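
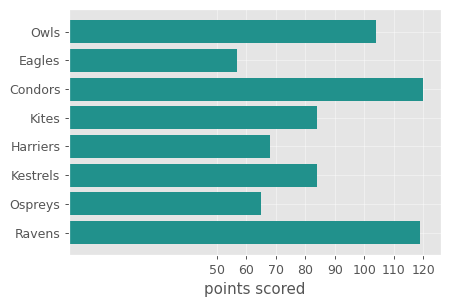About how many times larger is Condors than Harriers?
Condors ≈ 120, Harriers ≈ 70; 120/70 ≈ 1.71.

≈ 1.71×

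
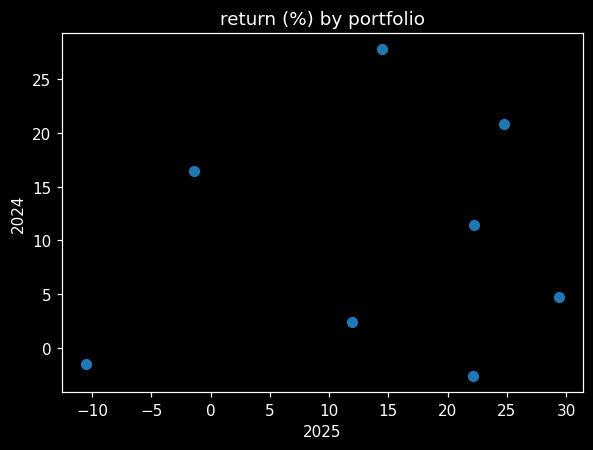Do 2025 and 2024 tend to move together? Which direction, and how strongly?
no clear correlation

Points are roughly uncorrelated; weak (|r| ≈ 0.1).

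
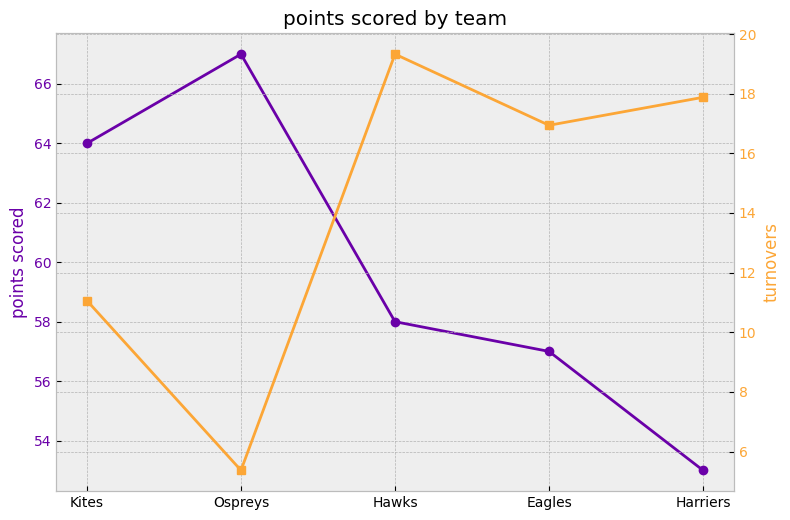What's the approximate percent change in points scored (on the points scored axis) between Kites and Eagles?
≈ -12.5%

Kites ≈ 64, Eagles ≈ 56; (56 − 64) / 64 ≈ -12.5%.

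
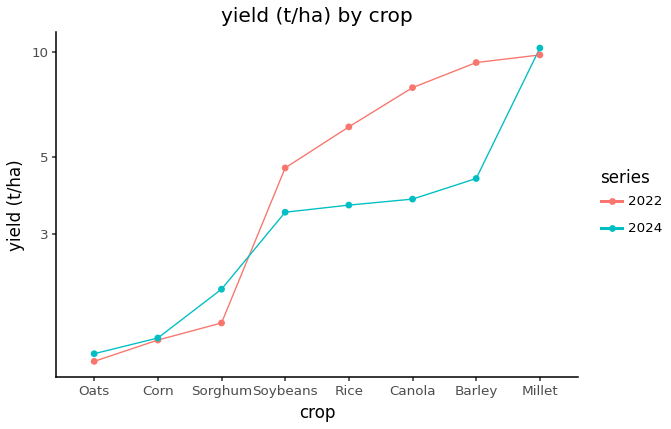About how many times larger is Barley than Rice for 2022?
Barley ≈ 9, Rice ≈ 6; 9/6 ≈ 1.5.

≈ 1.5×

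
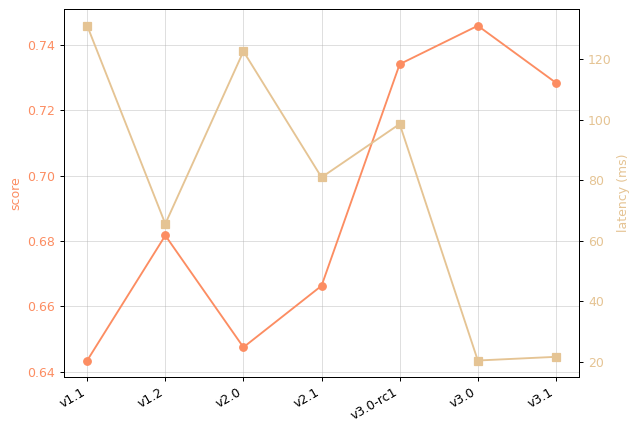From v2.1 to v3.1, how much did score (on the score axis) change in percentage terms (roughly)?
v2.1 ≈ 0.67, v3.1 ≈ 0.73; (0.73 − 0.67) / 0.67 ≈ +9%.

≈ +9%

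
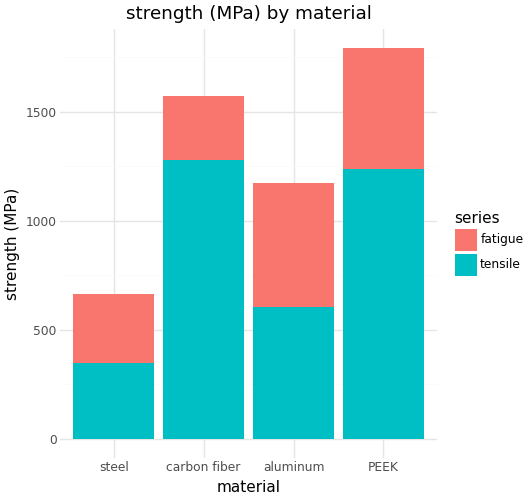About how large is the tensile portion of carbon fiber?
≈ 1200

tensile top ≈ 1200, bottom ≈ 0; segment ≈ 1200.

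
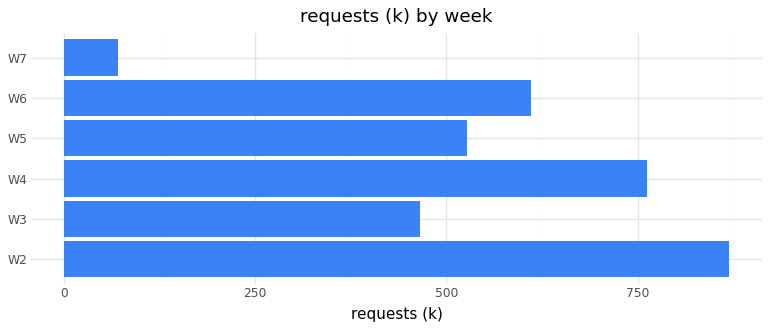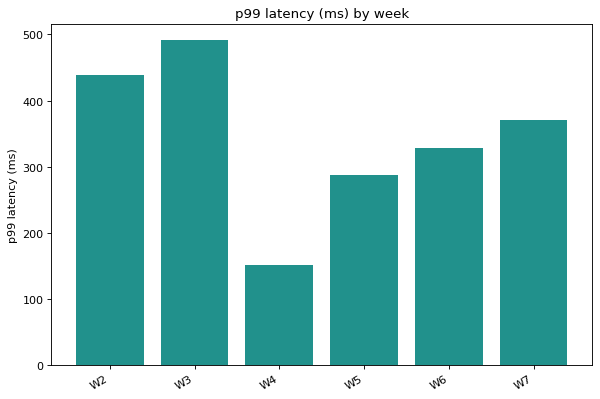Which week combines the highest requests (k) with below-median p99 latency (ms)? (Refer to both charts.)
W4

Chart 2 median p99 latency (ms) ≈ 350; below-median weeks: W4, W5, W6. Among those, W4 has the highest requests (k) (≈ 800).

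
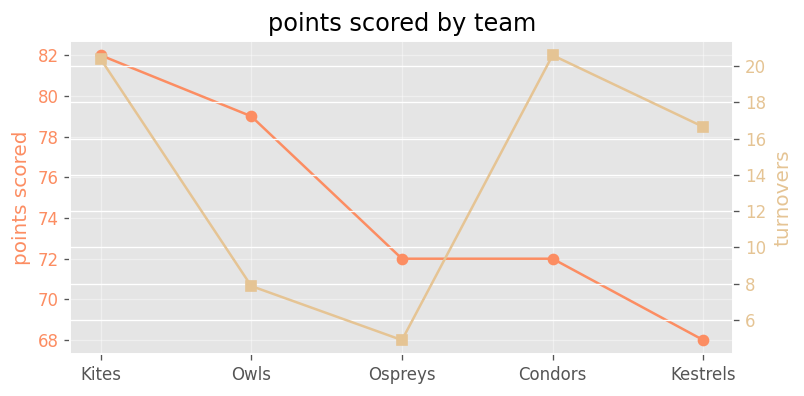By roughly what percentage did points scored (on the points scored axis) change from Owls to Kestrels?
Owls ≈ 80, Kestrels ≈ 68; (68 − 80) / 80 ≈ -15%.

≈ -15%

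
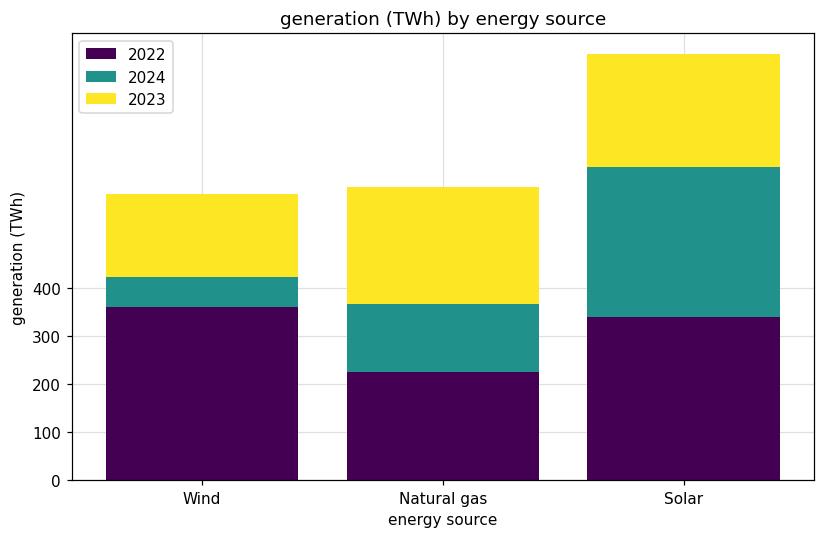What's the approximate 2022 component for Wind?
2022 top ≈ 400, bottom ≈ 0; segment ≈ 400.

≈ 400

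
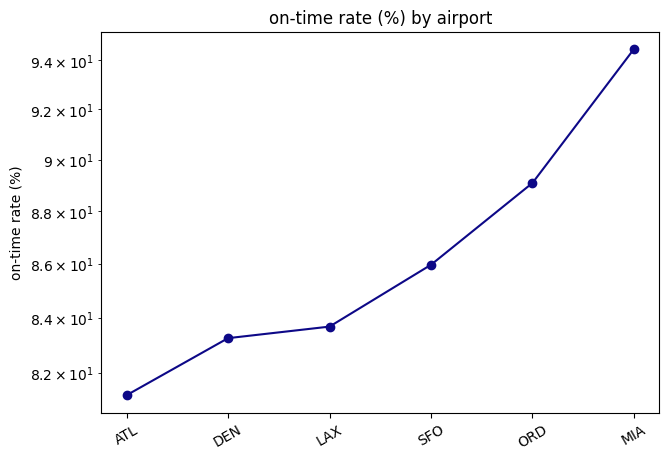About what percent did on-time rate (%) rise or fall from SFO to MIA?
SFO ≈ 86, MIA ≈ 94; (94 − 86) / 86 ≈ +9.3%.

≈ +9.3%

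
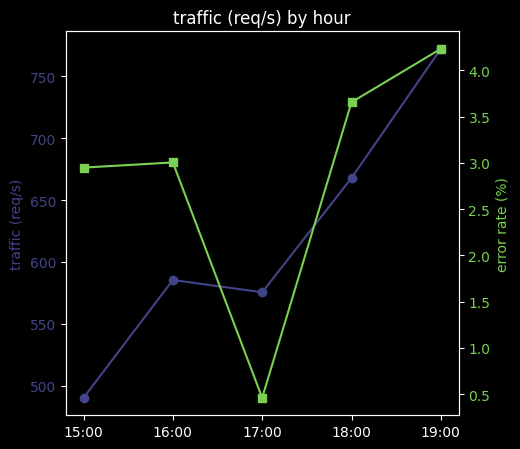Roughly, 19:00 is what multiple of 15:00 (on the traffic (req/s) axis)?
≈ 1.55×

19:00 ≈ 775, 15:00 ≈ 500; 775/500 ≈ 1.55.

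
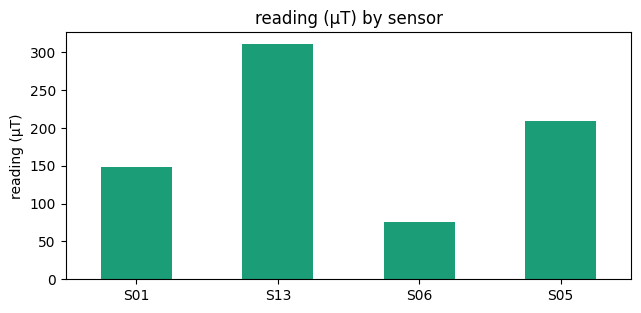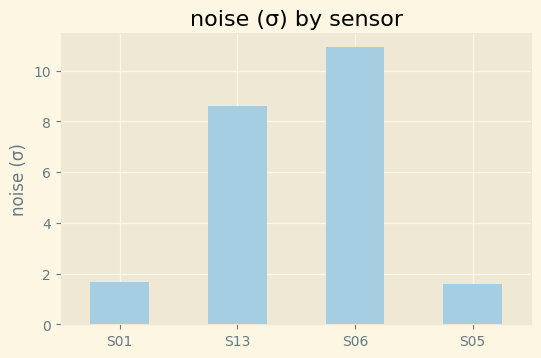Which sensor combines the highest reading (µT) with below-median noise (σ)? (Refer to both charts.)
S05

Chart 2 median noise (σ) ≈ 6; below-median sensors: S01, S05. Among those, S05 has the highest reading (µT) (≈ 200).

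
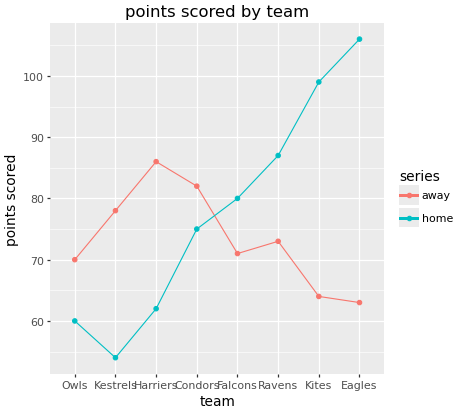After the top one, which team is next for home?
Top 3 for home: Eagles ≈ 105, Kites ≈ 100, Ravens ≈ 85.

Kites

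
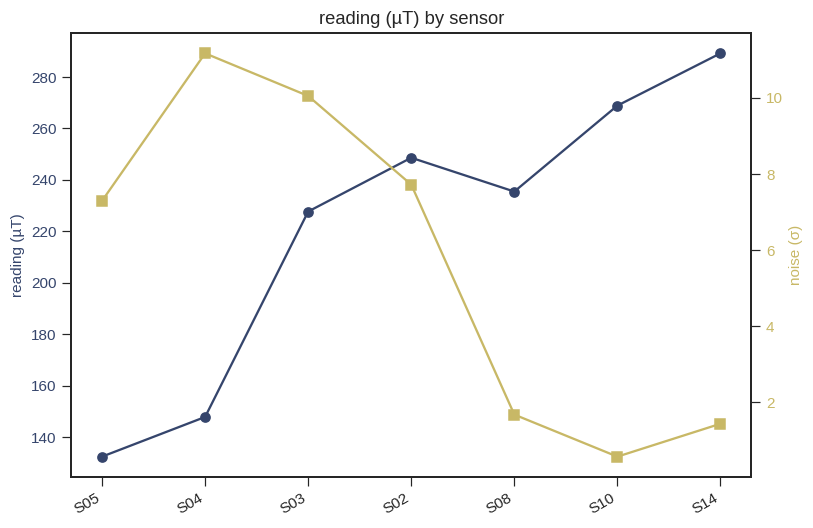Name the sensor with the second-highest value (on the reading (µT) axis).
S10

Top 3 (on the reading (µT) axis): S14 ≈ 280, S10 ≈ 260, S02 ≈ 240.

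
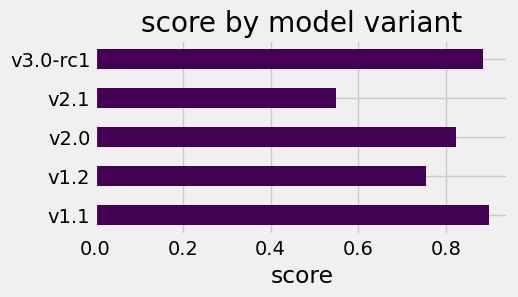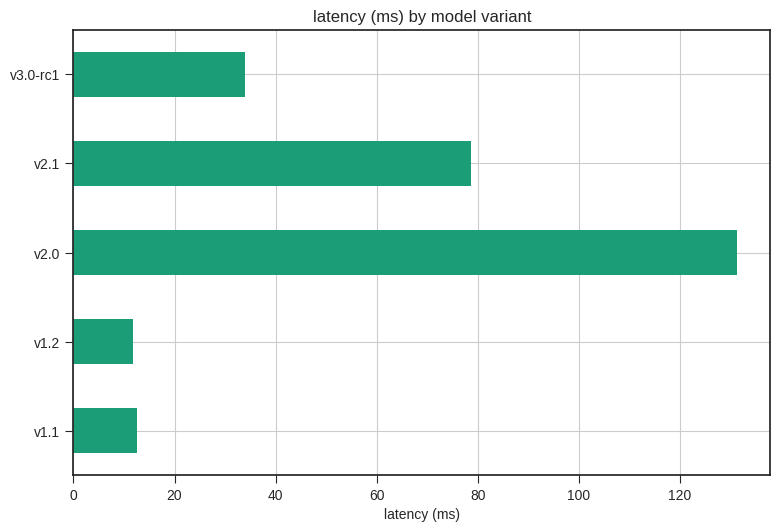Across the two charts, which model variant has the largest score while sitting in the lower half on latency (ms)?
Chart 2 median latency (ms) ≈ 40; below-median model variants: v1.1, v1.2. Among those, v1.1 has the highest score (≈ 0.9).

v1.1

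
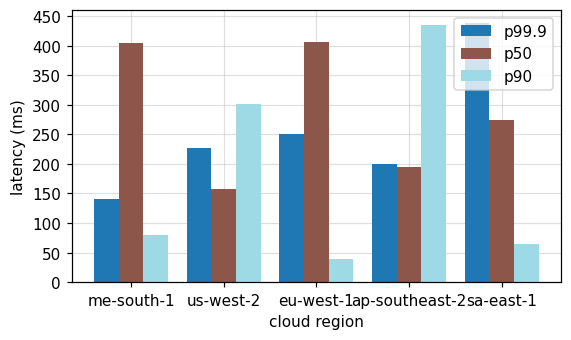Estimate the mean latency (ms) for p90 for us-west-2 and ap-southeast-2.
≈ 375

(300 + 450) / 2 ≈ 375.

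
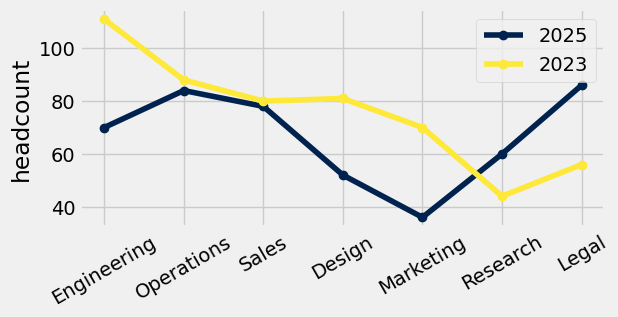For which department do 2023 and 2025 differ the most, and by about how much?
Engineering: 2023 ≈ 110, 2025 ≈ 70 → gap ≈ 40. Next-largest (Marketing) is only ≈ 30.

Engineering, ≈ 40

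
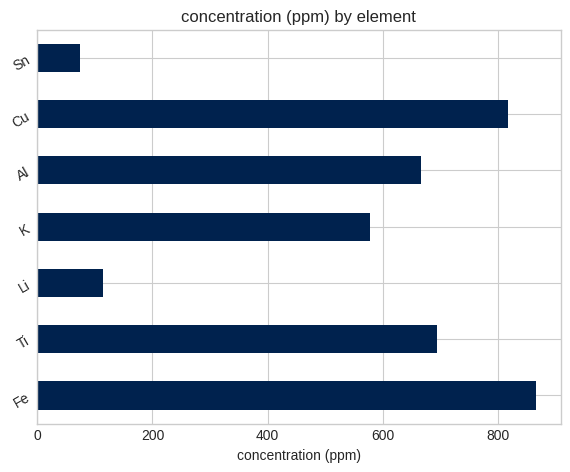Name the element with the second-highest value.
Cu

Top 3: Fe ≈ 900, Cu ≈ 800, Ti ≈ 700.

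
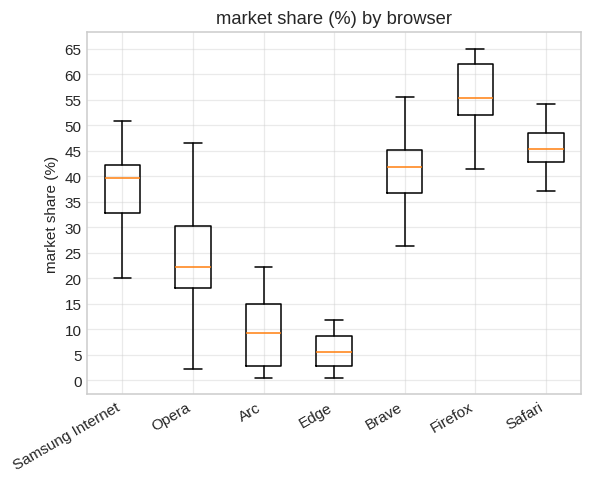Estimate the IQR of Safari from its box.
Q3 ≈ 50, Q1 ≈ 45; IQR ≈ 5.

≈ 5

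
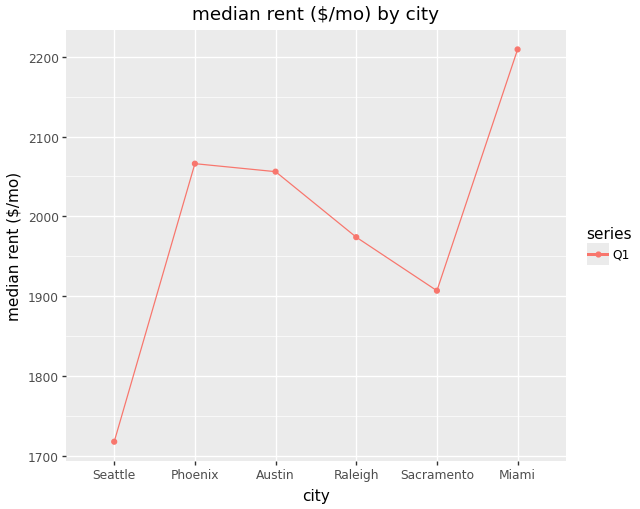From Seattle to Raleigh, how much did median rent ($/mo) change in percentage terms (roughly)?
Seattle ≈ 1700, Raleigh ≈ 1950; (1950 − 1700) / 1700 ≈ +14.7%.

≈ +14.7%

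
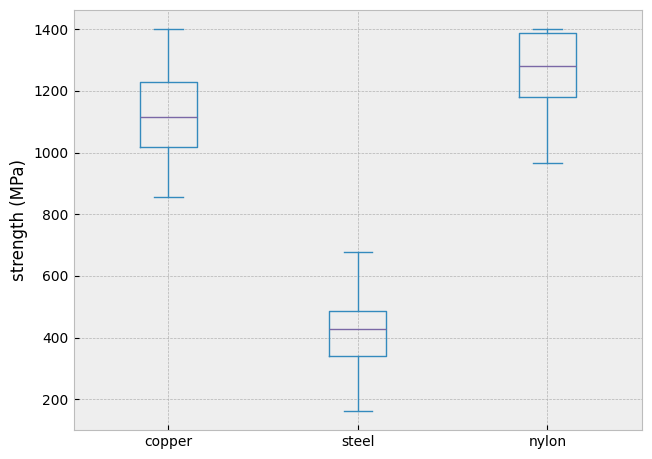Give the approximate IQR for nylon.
≈ 200

Q3 ≈ 1400, Q1 ≈ 1200; IQR ≈ 200.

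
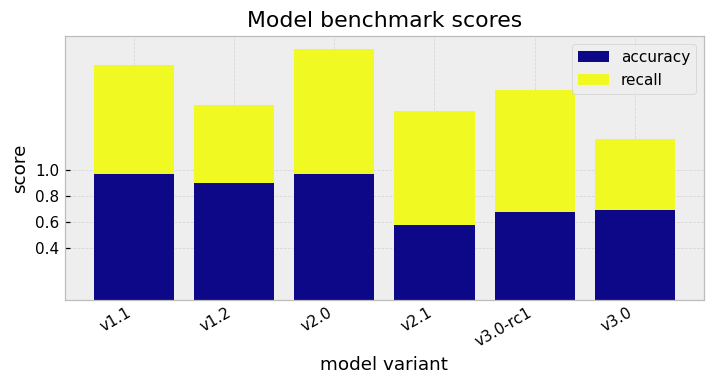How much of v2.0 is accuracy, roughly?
accuracy top ≈ 1.0, bottom ≈ 0.0; segment ≈ 1.0.

≈ 1.0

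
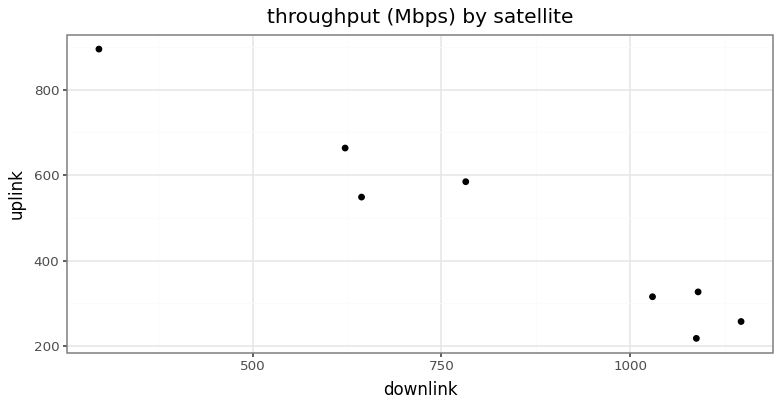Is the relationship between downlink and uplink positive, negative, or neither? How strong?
Points are negatively correlated; strong (|r| ≈ 1.0).

negative, strong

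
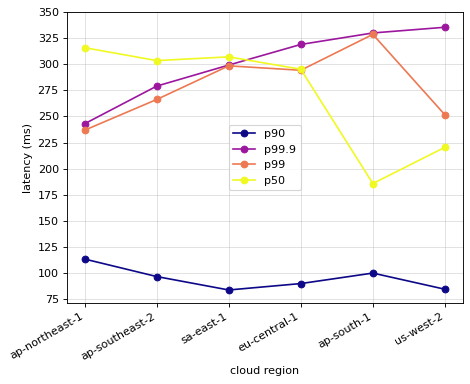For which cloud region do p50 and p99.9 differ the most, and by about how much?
ap-south-1, ≈ 150 ms

ap-south-1: p50 ≈ 175, p99.9 ≈ 325 → gap ≈ 150. Next-largest (us-west-2) is only ≈ 100.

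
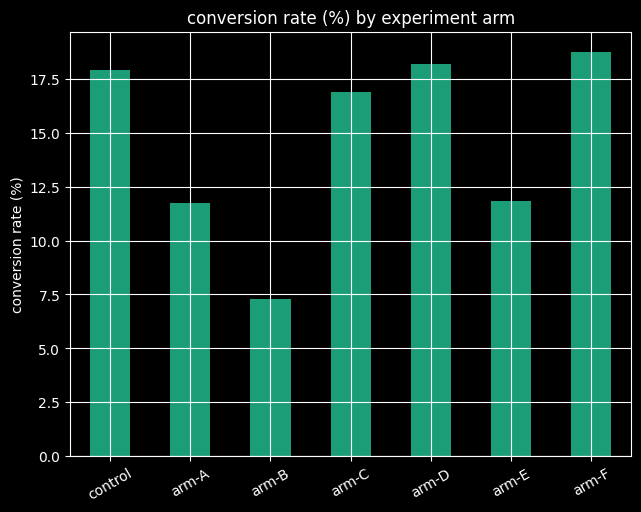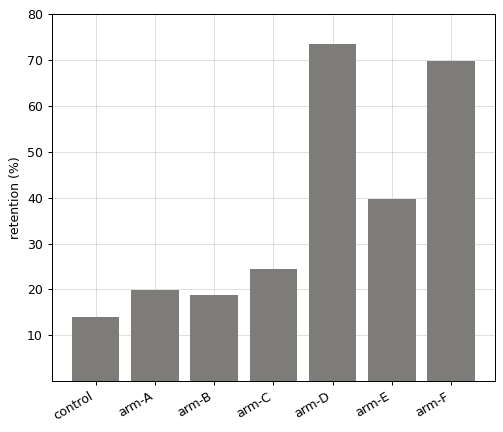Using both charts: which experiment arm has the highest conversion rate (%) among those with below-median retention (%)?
control

Chart 2 median retention (%) ≈ 20; below-median experiment arms: control, arm-A, arm-B. Among those, control has the highest conversion rate (%) (≈ 18).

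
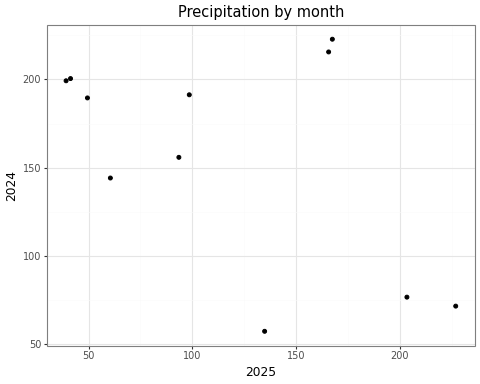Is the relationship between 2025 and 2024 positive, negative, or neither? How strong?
negative, moderate

Points are negatively correlated; moderate (|r| ≈ 0.5).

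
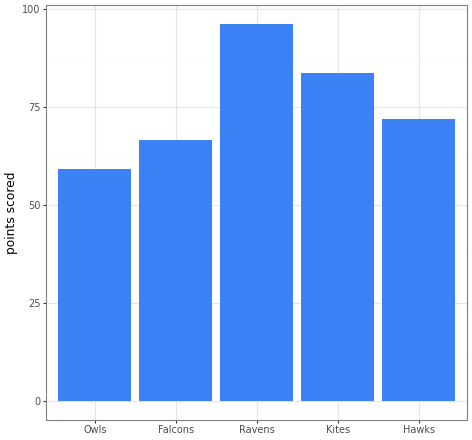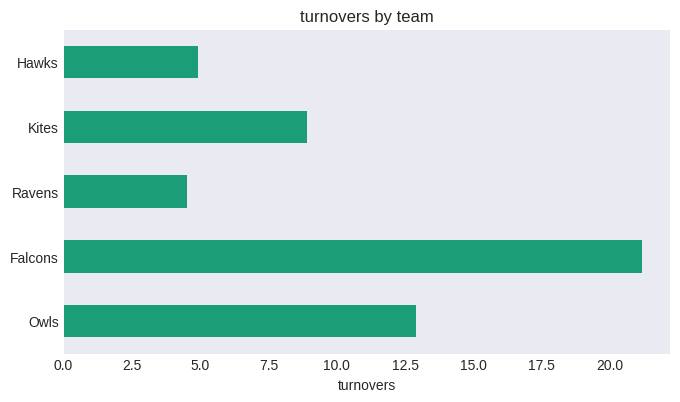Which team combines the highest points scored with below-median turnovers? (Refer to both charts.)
Ravens

Chart 2 median turnovers ≈ 8; below-median teams: Ravens, Hawks. Among those, Ravens has the highest points scored (≈ 100).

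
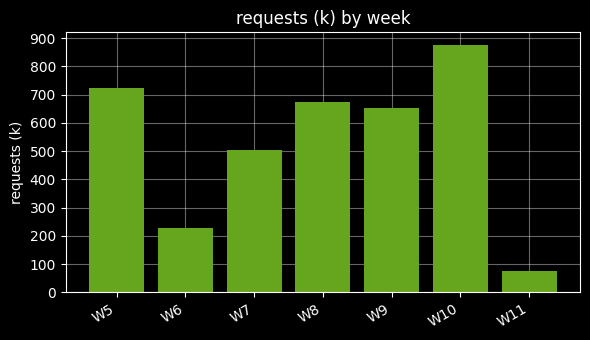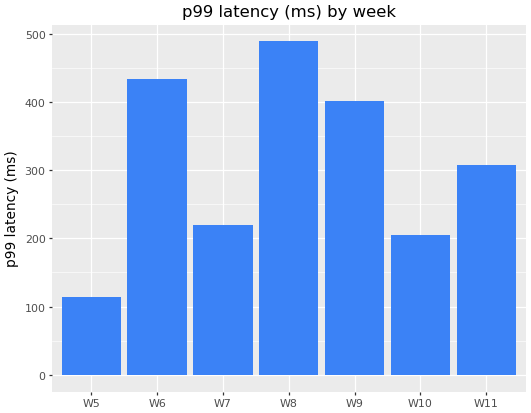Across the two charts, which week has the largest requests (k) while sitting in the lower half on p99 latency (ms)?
W10

Chart 2 median p99 latency (ms) ≈ 300; below-median weeks: W5, W7, W10. Among those, W10 has the highest requests (k) (≈ 900).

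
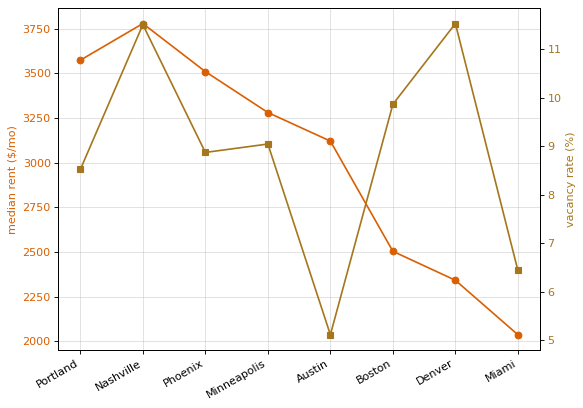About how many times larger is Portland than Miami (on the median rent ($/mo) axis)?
Portland ≈ 3600, Miami ≈ 2000; 3600/2000 ≈ 1.8.

≈ 1.8×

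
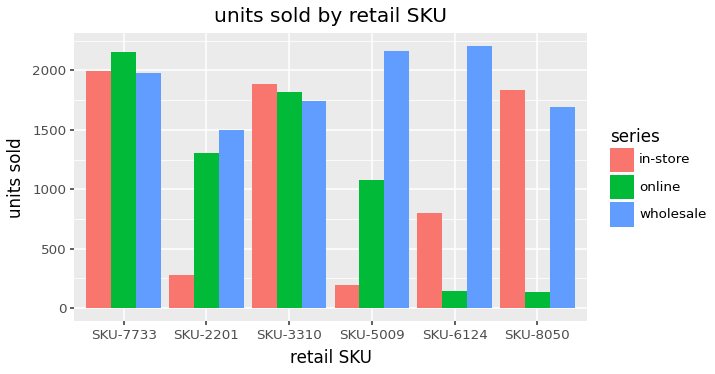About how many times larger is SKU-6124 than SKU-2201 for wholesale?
≈ 1.57×

SKU-6124 ≈ 2200, SKU-2201 ≈ 1400; 2200/1400 ≈ 1.57.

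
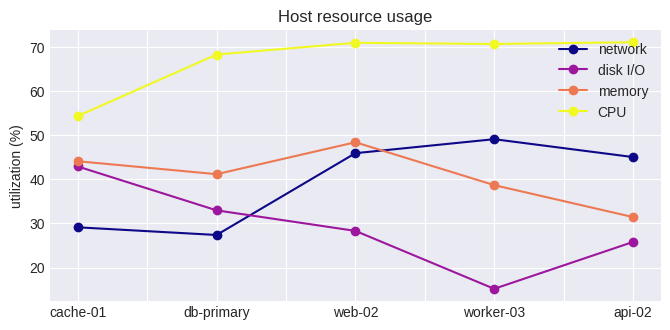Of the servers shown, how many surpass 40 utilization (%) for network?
Above 40: web-02, worker-03, api-02.

3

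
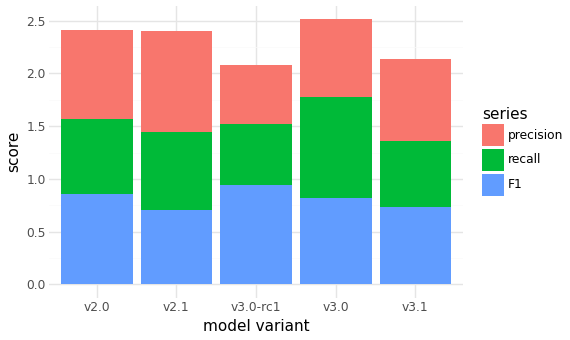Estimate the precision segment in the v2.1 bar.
precision top ≈ 2.5, bottom ≈ 1.5; segment ≈ 1.0.

≈ 1.0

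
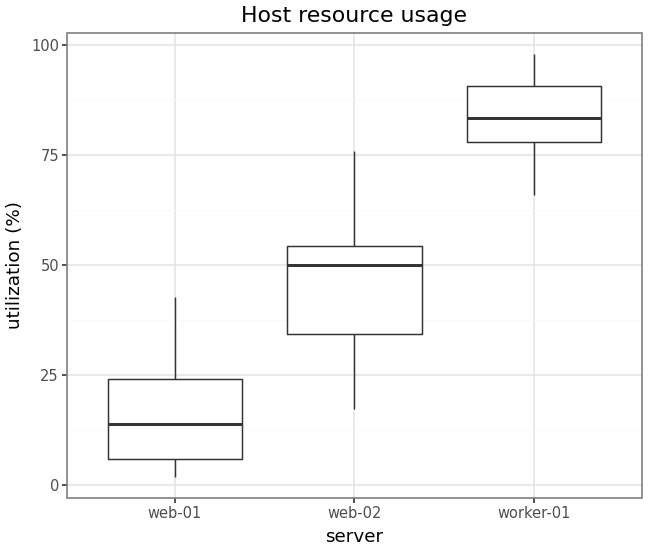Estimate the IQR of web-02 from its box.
Q3 ≈ 50, Q1 ≈ 30; IQR ≈ 20.

≈ 20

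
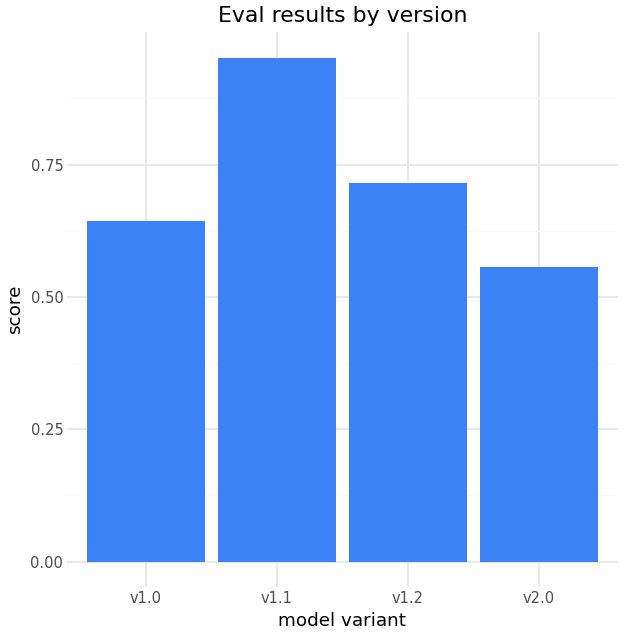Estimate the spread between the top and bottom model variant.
Max v1.1 ≈ 1.0, min v2.0 ≈ 0.6; range ≈ 0.4.

≈ 0.4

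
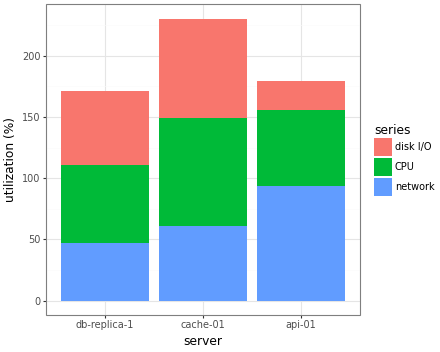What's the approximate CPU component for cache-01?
CPU top ≈ 140, bottom ≈ 60; segment ≈ 80.

≈ 80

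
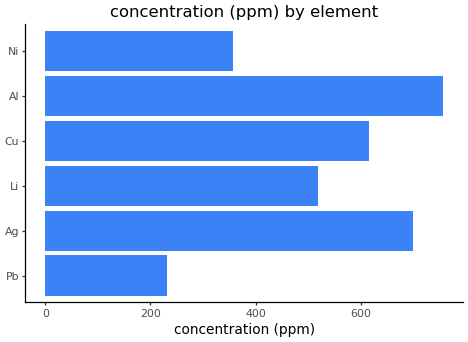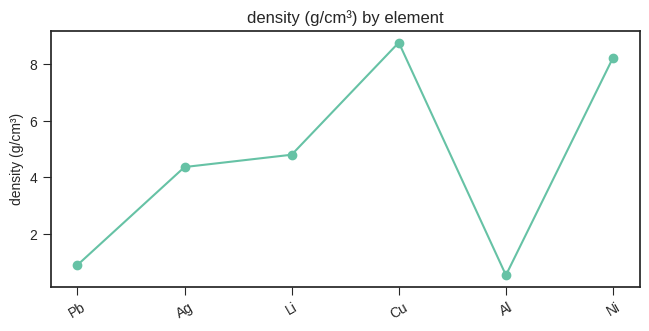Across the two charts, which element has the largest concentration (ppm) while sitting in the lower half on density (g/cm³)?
Chart 2 median density (g/cm³) ≈ 5; below-median elements: Pb, Ag, Al. Among those, Al has the highest concentration (ppm) (≈ 800).

Al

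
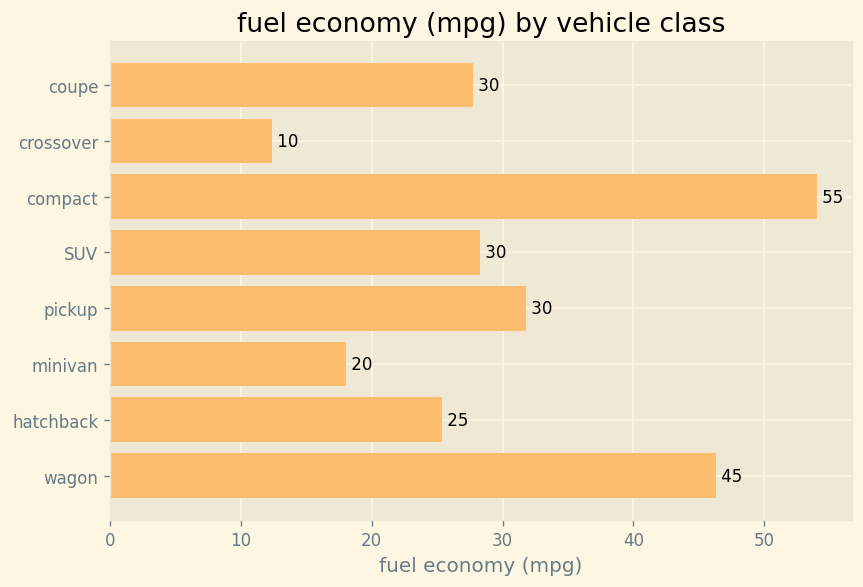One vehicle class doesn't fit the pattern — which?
compact

compact ≈ 55; the rest sit between ≈ 10 and ≈ 45.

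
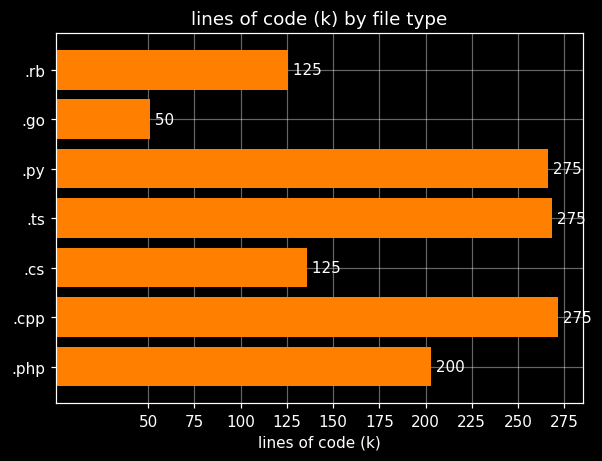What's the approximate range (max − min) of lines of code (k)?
≈ 225

Max .cpp ≈ 275, min .go ≈ 50; range ≈ 225.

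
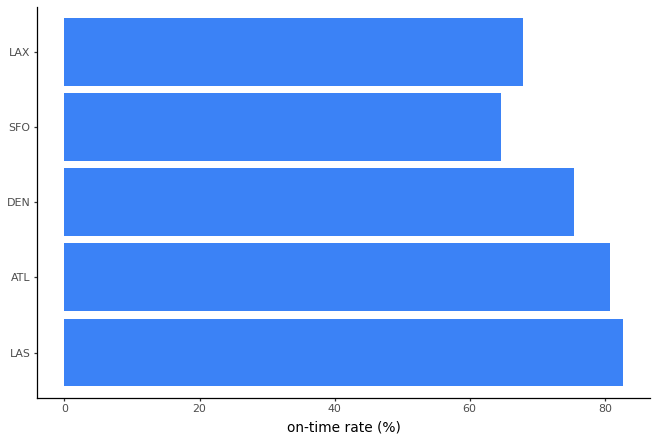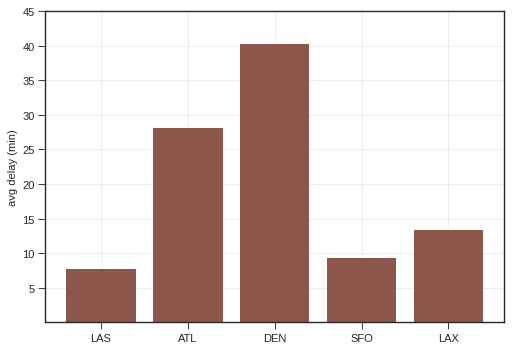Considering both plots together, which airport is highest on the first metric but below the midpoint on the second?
LAS

Chart 2 median avg delay (min) ≈ 15; below-median airports: LAS, SFO. Among those, LAS has the highest on-time rate (%) (≈ 80).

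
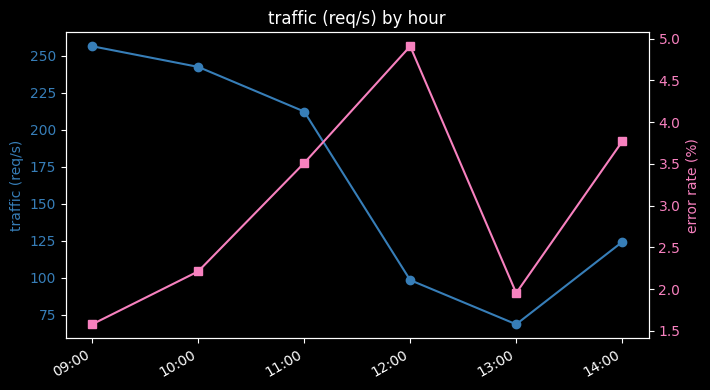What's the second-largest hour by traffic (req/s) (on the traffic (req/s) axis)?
10:00

Top 3 (on the traffic (req/s) axis): 09:00 ≈ 260, 10:00 ≈ 240, 11:00 ≈ 220.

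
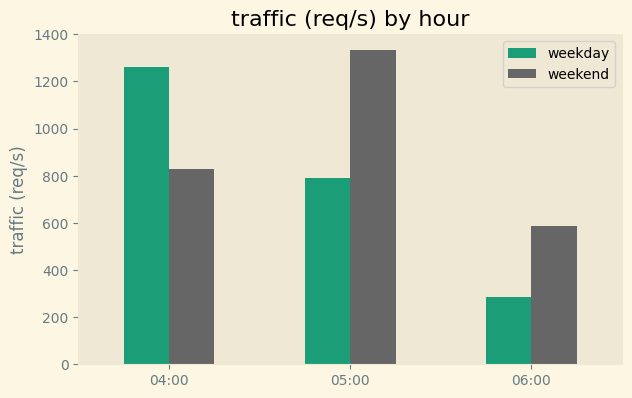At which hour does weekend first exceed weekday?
05:00

04:00: weekend ≈ 800 vs weekday ≈ 1200 (not yet); 05:00: weekend ≈ 1400 vs weekday ≈ 800 (first crossover).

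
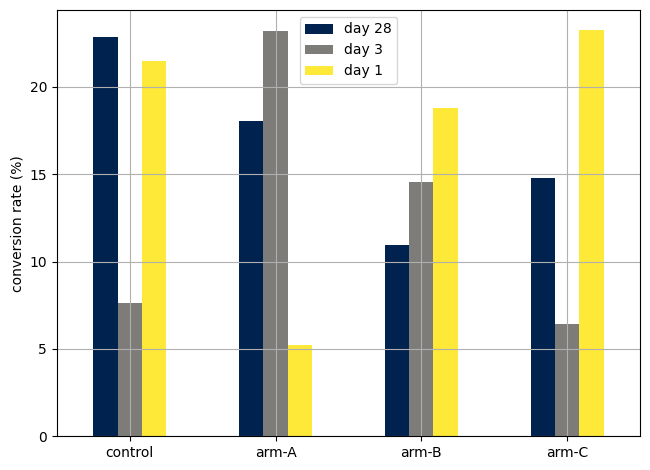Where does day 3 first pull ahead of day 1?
control: day 3 ≈ 8 vs day 1 ≈ 22 (not yet); arm-A: day 3 ≈ 24 vs day 1 ≈ 6 (first crossover).

arm-A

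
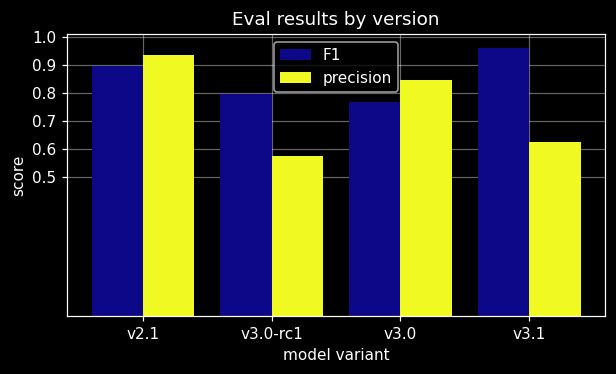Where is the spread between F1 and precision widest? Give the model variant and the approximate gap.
v3.1, ≈ 0.4

v3.1: F1 ≈ 1.0, precision ≈ 0.6 → gap ≈ 0.4. Next-largest (v3.0-rc1) is only ≈ 0.2.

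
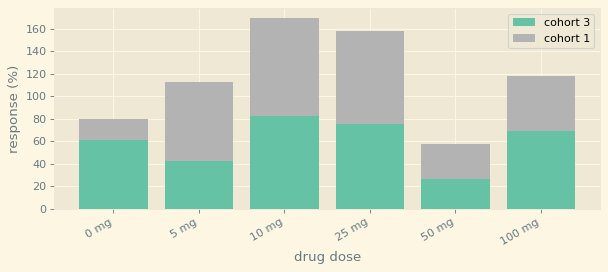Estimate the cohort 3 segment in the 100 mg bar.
cohort 3 top ≈ 60, bottom ≈ 0; segment ≈ 60.

≈ 60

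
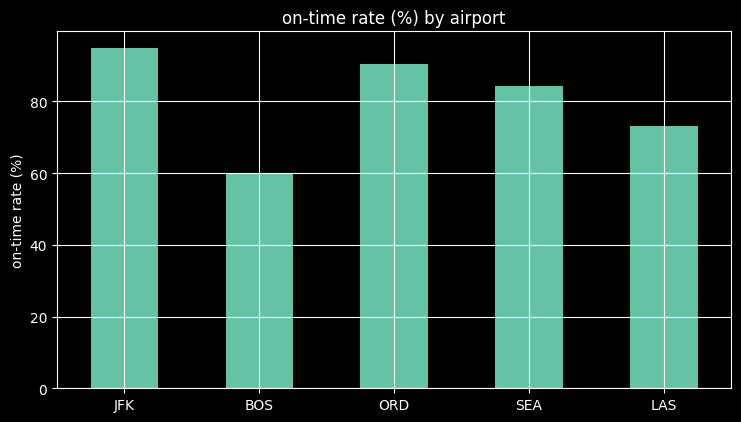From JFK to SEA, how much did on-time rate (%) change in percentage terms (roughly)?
JFK ≈ 90, SEA ≈ 80; (80 − 90) / 90 ≈ -11.1%.

≈ -11.1%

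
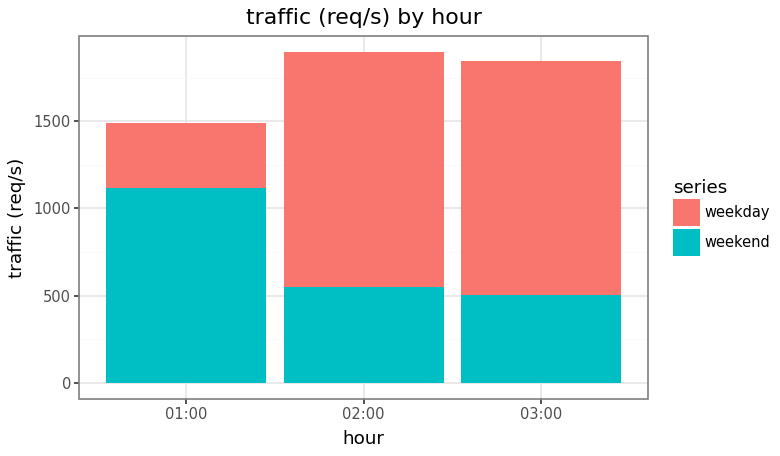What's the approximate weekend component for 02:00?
weekend top ≈ 600, bottom ≈ 0; segment ≈ 600.

≈ 600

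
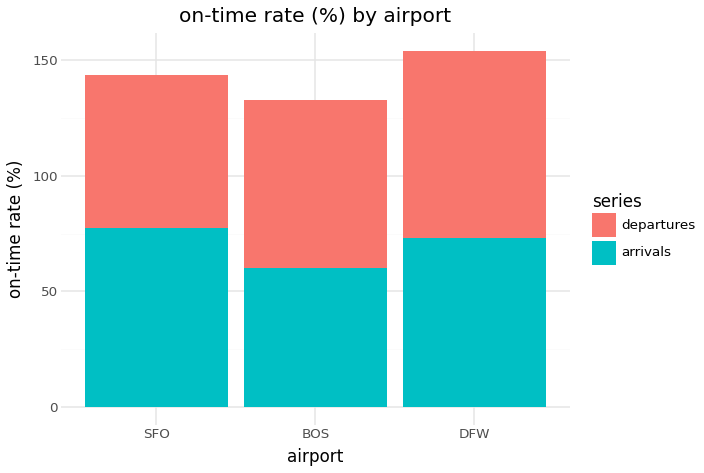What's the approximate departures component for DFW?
≈ 80

departures top ≈ 160, bottom ≈ 80; segment ≈ 80.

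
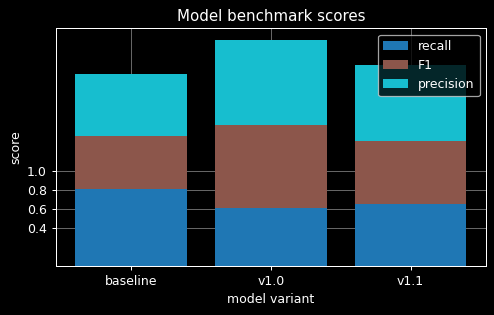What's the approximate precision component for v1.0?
precision top ≈ 2.4, bottom ≈ 1.4; segment ≈ 1.0.

≈ 1.0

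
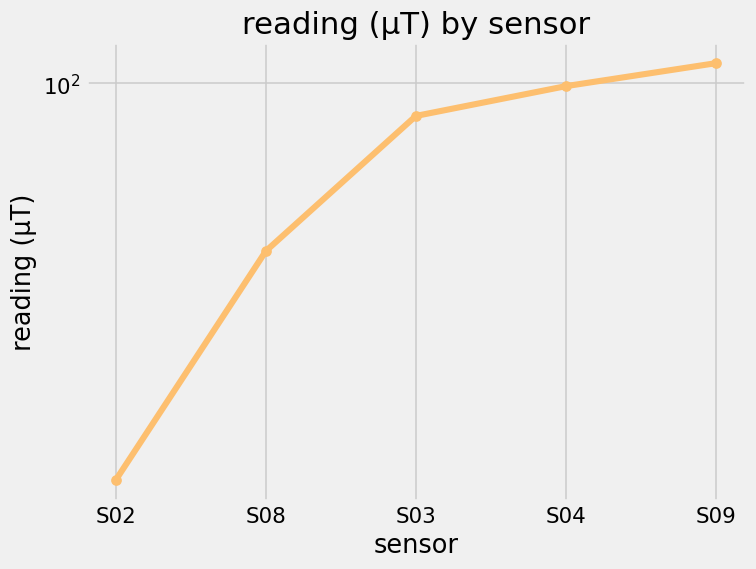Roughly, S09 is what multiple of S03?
S09 ≈ 110, S03 ≈ 80; 110/80 ≈ 1.38.

≈ 1.38×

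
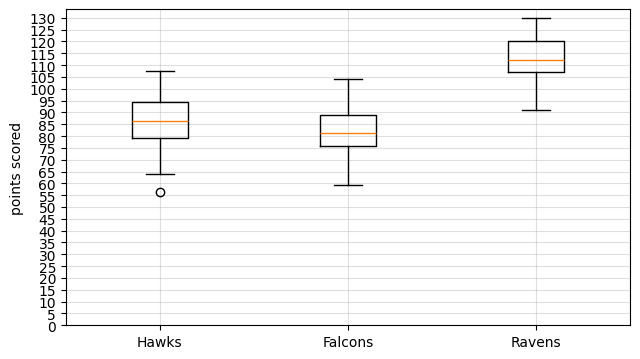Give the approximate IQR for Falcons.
≈ 15

Q3 ≈ 90, Q1 ≈ 75; IQR ≈ 15.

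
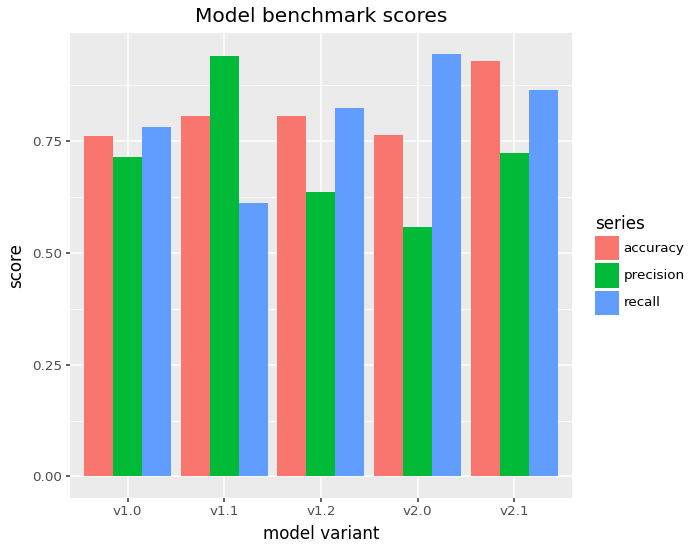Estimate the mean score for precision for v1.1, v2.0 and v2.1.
(0.9 + 0.6 + 0.7) / 3 ≈ 0.73.

≈ 0.73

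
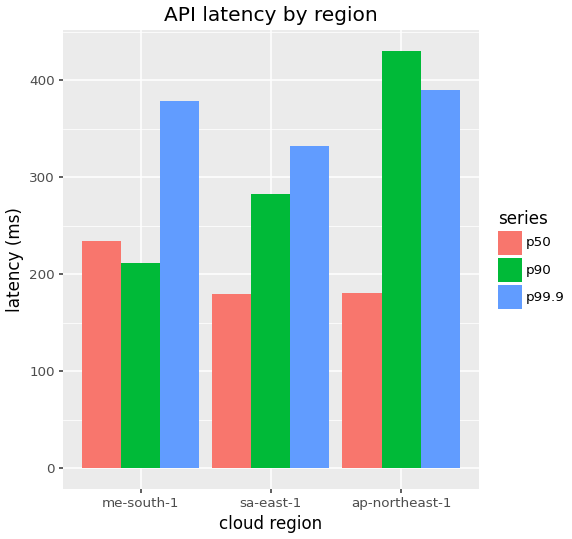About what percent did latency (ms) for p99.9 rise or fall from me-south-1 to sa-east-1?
me-south-1 ≈ 400, sa-east-1 ≈ 350; (350 − 400) / 400 ≈ -12.5%.

≈ -12.5%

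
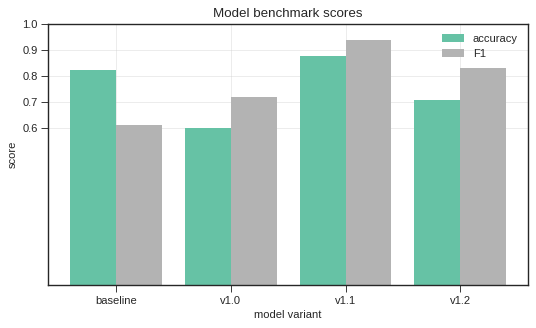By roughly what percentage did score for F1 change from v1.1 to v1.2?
v1.1 ≈ 0.9, v1.2 ≈ 0.8; (0.8 − 0.9) / 0.9 ≈ -11.1%.

≈ -11.1%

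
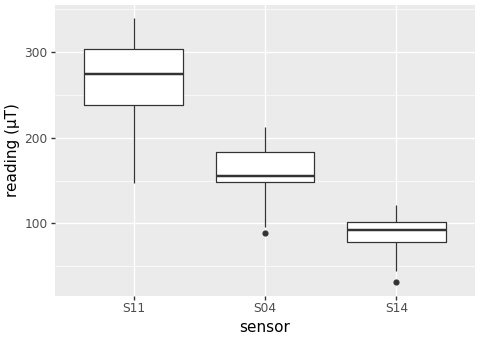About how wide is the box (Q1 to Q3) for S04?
Q3 ≈ 180, Q1 ≈ 140; IQR ≈ 40.

≈ 40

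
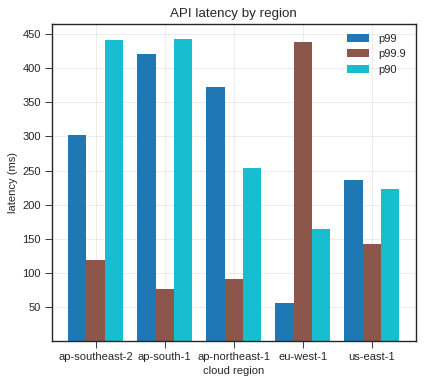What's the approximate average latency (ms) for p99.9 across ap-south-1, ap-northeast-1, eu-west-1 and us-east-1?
≈ 200

(100 + 100 + 450 + 150) / 4 ≈ 200.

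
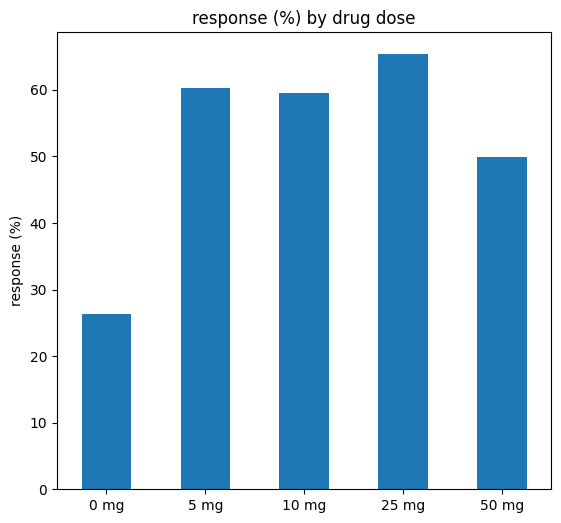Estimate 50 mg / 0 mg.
50 mg ≈ 50, 0 mg ≈ 30; 50/30 ≈ 1.67.

≈ 1.67×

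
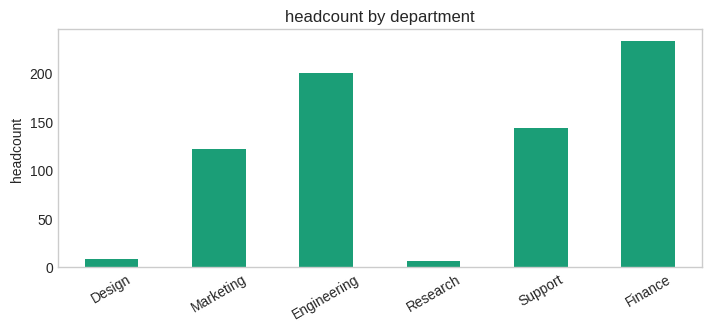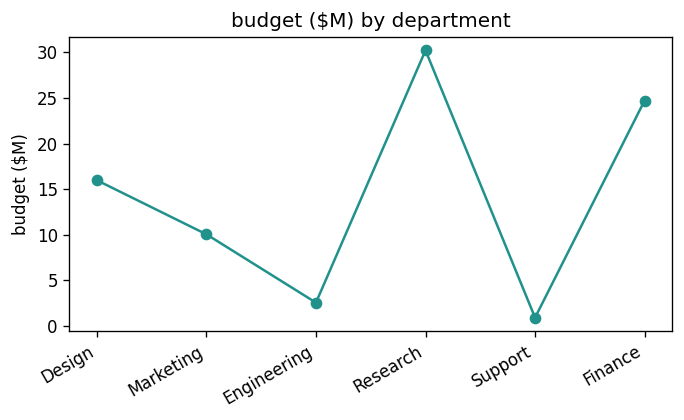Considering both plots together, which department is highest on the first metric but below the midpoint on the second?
Engineering

Chart 2 median budget ($M) ≈ 15; below-median departments: Marketing, Engineering, Support. Among those, Engineering has the highest headcount (≈ 200).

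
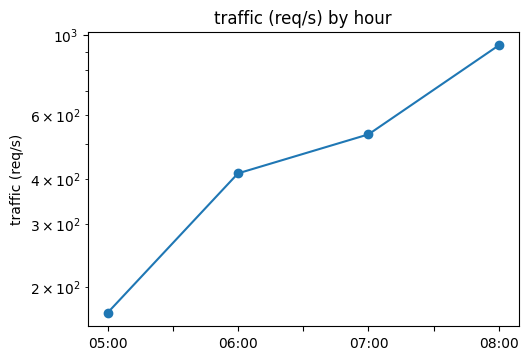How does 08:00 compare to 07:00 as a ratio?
08:00 ≈ 900, 07:00 ≈ 500; 900/500 ≈ 1.8.

≈ 1.8×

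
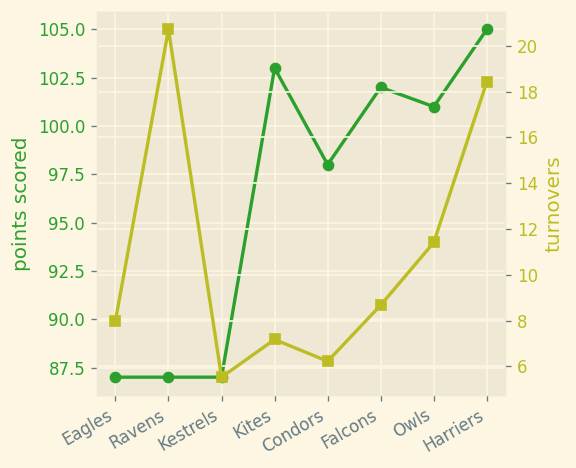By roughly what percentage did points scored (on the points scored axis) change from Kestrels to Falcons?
Kestrels ≈ 88, Falcons ≈ 102; (102 − 88) / 88 ≈ +15.9%.

≈ +15.9%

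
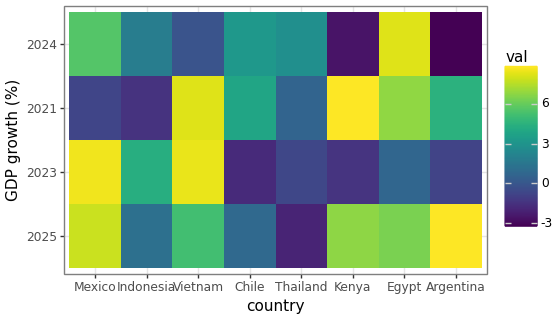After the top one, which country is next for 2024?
Top 3 for 2024: Egypt ≈ 8, Mexico ≈ 6, Chile ≈ 4.

Mexico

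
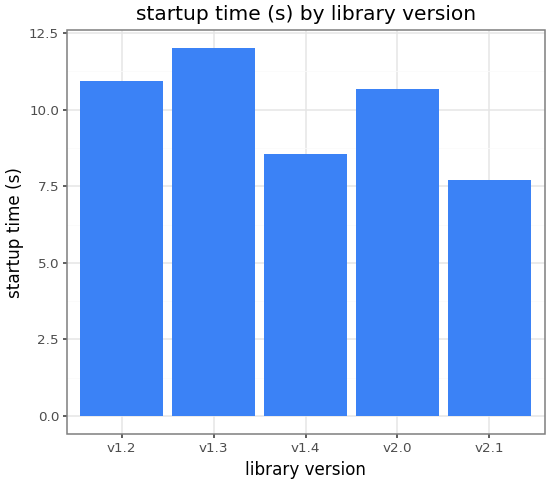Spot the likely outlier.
v2.1

v2.1 ≈ 8; the rest sit between ≈ 9 and ≈ 12.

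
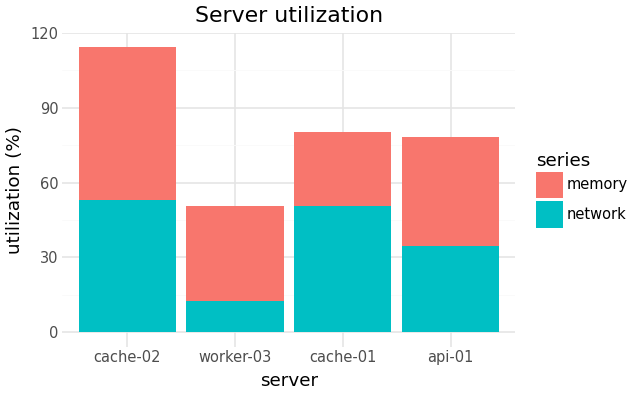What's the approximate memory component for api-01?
≈ 50

memory top ≈ 80, bottom ≈ 30; segment ≈ 50.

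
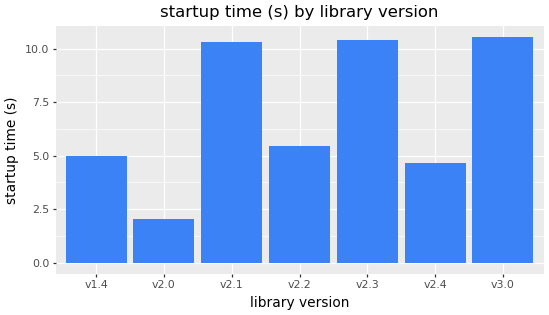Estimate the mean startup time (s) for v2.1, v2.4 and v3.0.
≈ 9

(10 + 5 + 11) / 3 ≈ 9.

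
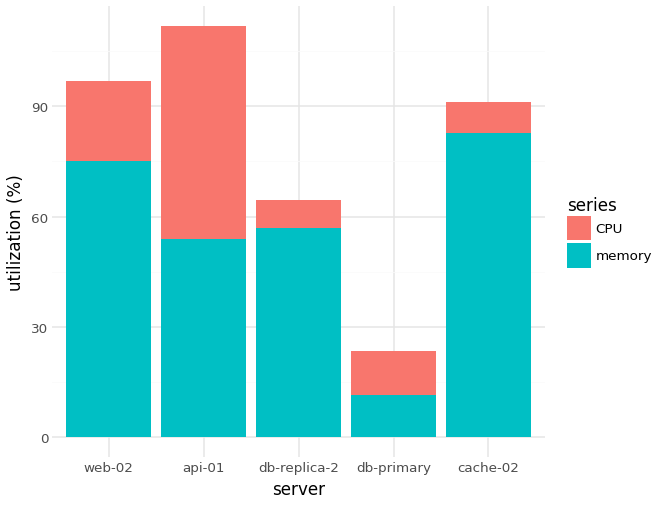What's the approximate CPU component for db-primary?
CPU top ≈ 20, bottom ≈ 10; segment ≈ 10.

≈ 10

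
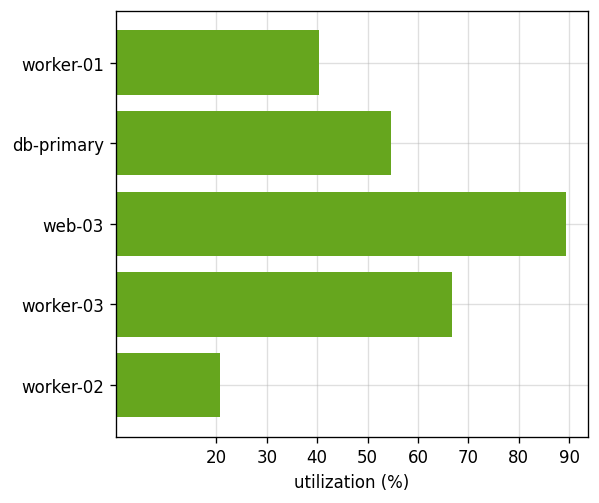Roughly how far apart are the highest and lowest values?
≈ 70

Max web-03 ≈ 90, min worker-02 ≈ 20; range ≈ 70.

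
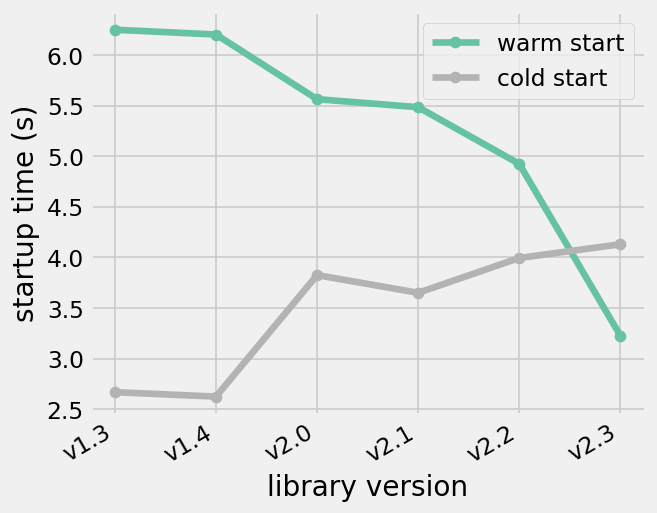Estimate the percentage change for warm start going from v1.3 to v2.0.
v1.3 ≈ 6.0, v2.0 ≈ 5.5; (5.5 − 6.0) / 6.0 ≈ -8.3%.

≈ -8.3%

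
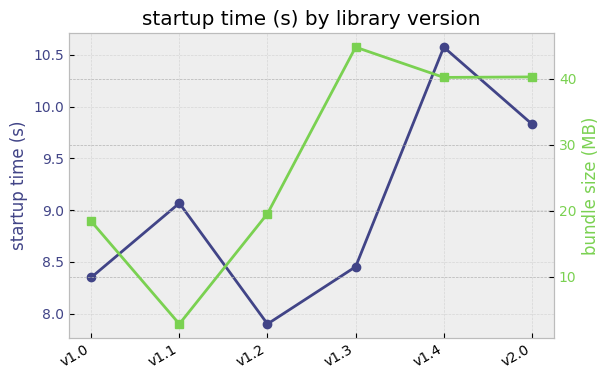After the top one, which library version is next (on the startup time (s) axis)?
Top 3 (on the startup time (s) axis): v1.4 ≈ 10.5, v2.0 ≈ 10.0, v1.1 ≈ 9.0.

v2.0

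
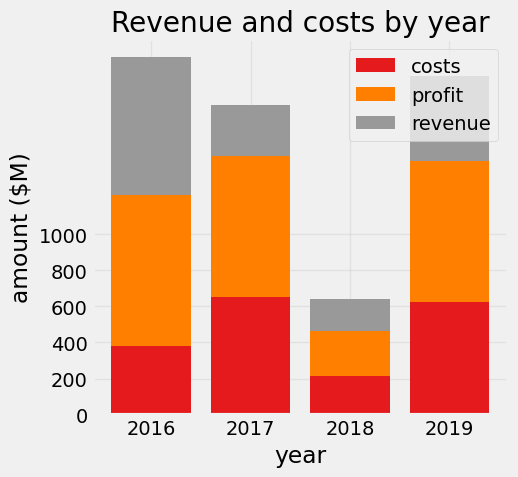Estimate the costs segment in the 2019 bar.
≈ 600

costs top ≈ 600, bottom ≈ 0; segment ≈ 600.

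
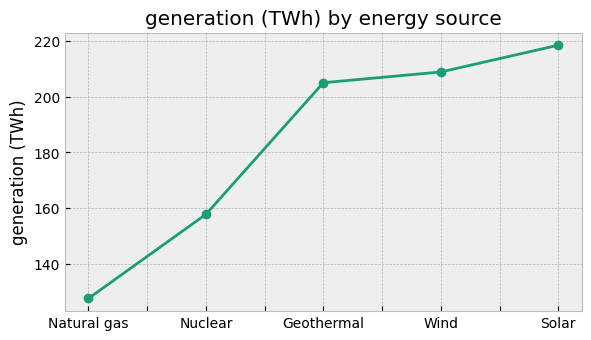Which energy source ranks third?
Top 4: Solar ≈ 220, Wind ≈ 210, Geothermal ≈ 200, Nuclear ≈ 160.

Geothermal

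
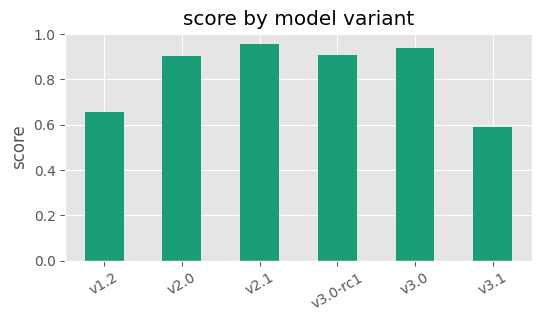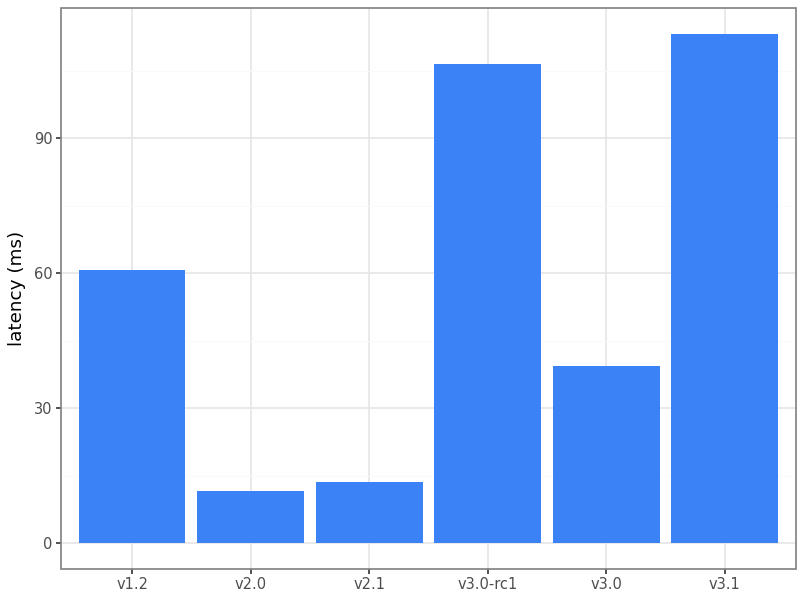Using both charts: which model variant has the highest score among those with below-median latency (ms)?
v2.1

Chart 2 median latency (ms) ≈ 60; below-median model variants: v2.0, v2.1, v3.0. Among those, v2.1 has the highest score (≈ 1).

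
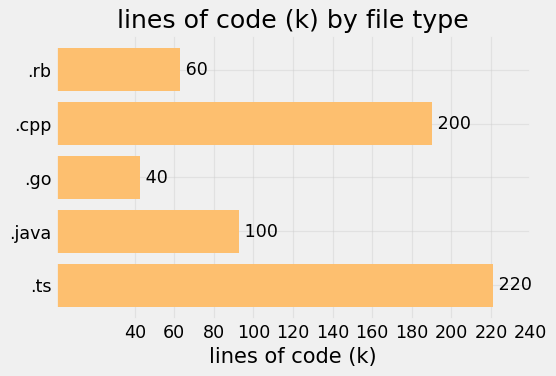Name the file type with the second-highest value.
Top 3: .ts ≈ 220, .cpp ≈ 200, .java ≈ 100.

.cpp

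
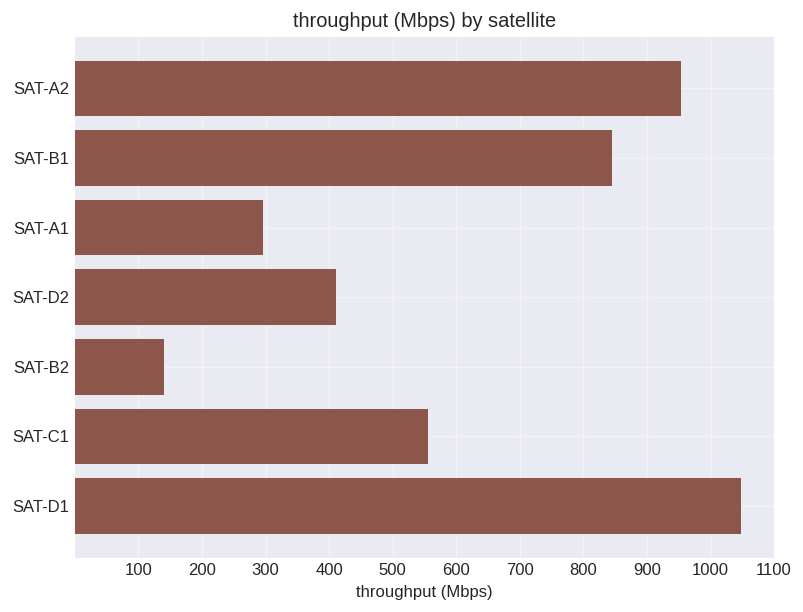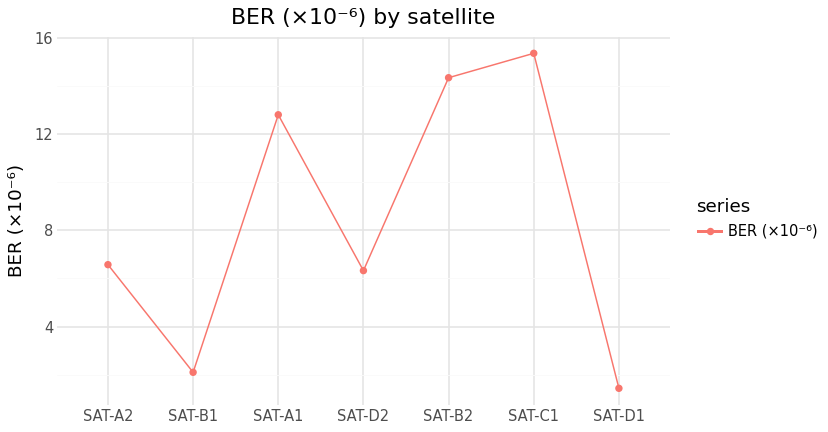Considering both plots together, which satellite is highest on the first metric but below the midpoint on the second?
SAT-D1

Chart 2 median BER (×10⁻⁶) ≈ 6; below-median satellites: SAT-B1, SAT-D2, SAT-D1. Among those, SAT-D1 has the highest throughput (Mbps) (≈ 1000).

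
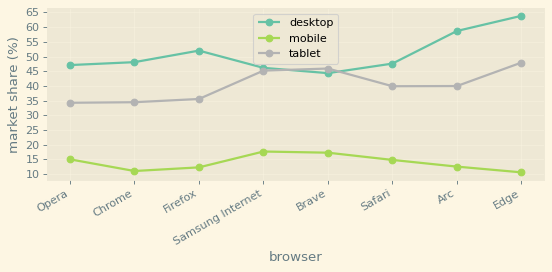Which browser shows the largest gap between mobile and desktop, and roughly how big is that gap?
Edge: mobile ≈ 10, desktop ≈ 65 → gap ≈ 55. Next-largest (Arc) is only ≈ 50.

Edge, ≈ 55 %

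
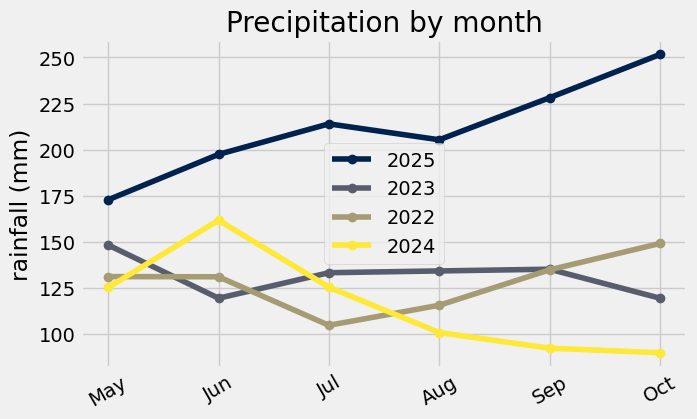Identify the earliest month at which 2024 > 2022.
Jun

May: 2024 ≈ 120 vs 2022 ≈ 140 (not yet); Jun: 2024 ≈ 160 vs 2022 ≈ 140 (first crossover).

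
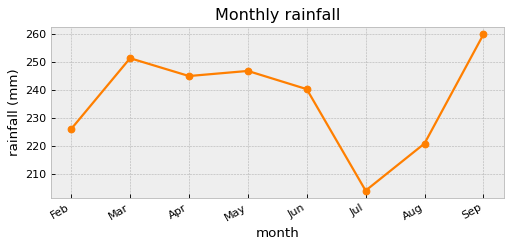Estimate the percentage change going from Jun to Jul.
Jun ≈ 240, Jul ≈ 205; (205 − 240) / 240 ≈ -14.6%.

≈ -14.6%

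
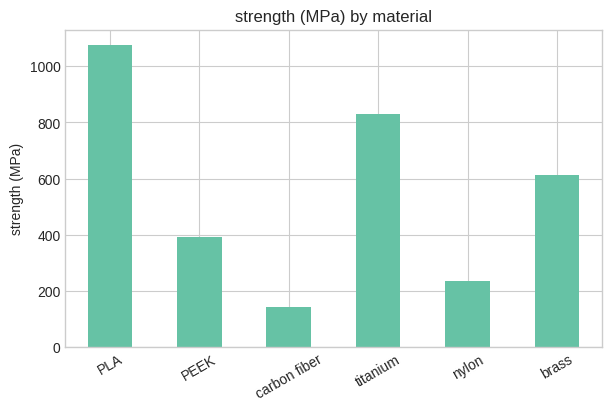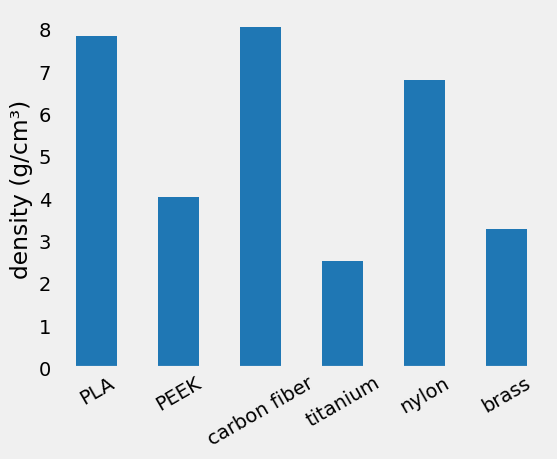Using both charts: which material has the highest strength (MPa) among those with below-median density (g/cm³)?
Chart 2 median density (g/cm³) ≈ 5; below-median materials: PEEK, titanium, brass. Among those, titanium has the highest strength (MPa) (≈ 800).

titanium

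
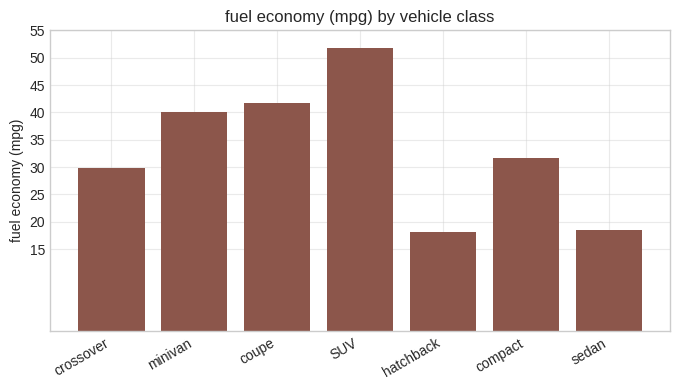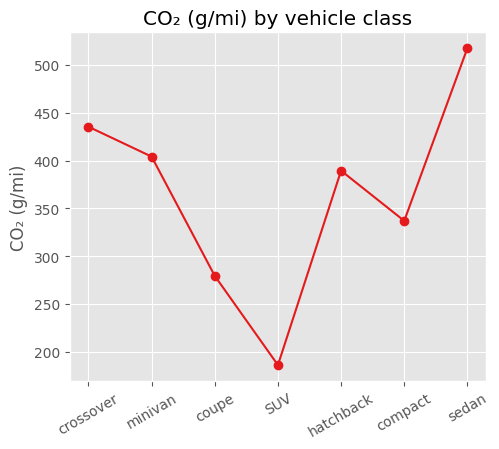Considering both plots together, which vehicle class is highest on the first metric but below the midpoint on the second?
Chart 2 median CO₂ (g/mi) ≈ 400; below-median vehicle classes: coupe, SUV, compact. Among those, SUV has the highest fuel economy (mpg) (≈ 50).

SUV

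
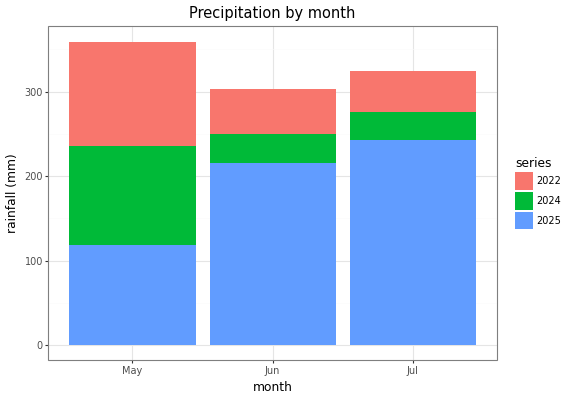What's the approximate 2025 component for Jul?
2025 top ≈ 250, bottom ≈ 0; segment ≈ 250.

≈ 250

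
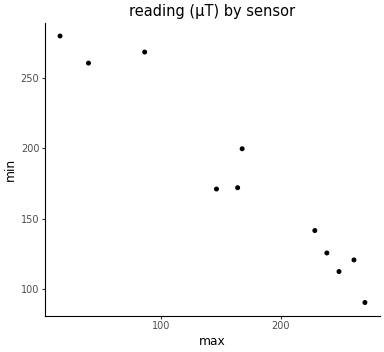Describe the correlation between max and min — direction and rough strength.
Points are negatively correlated; strong (|r| ≈ 1.0).

negative, strong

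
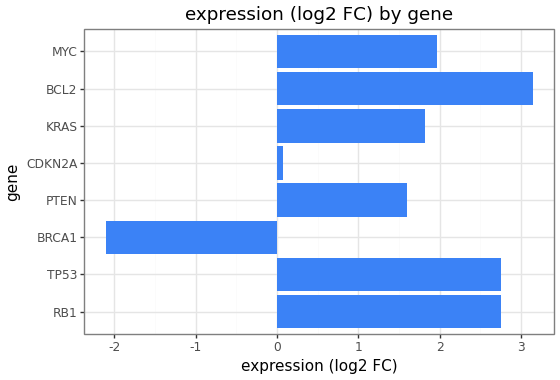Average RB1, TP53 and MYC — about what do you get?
≈ 2.5

(3.0 + 2.5 + 2.0) / 3 ≈ 2.5.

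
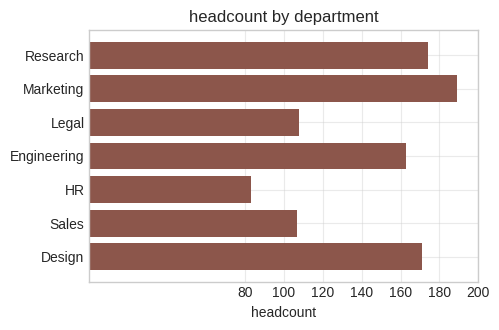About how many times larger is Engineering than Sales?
≈ 1.6×

Engineering ≈ 160, Sales ≈ 100; 160/100 ≈ 1.6.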